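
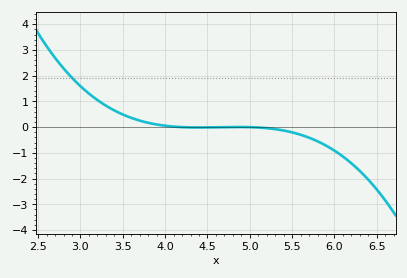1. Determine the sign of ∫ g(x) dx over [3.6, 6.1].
negative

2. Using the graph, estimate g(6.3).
-1.7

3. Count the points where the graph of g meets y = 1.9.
1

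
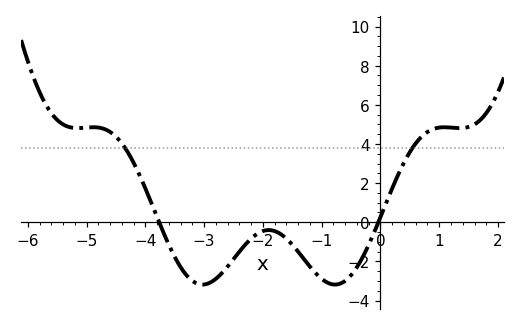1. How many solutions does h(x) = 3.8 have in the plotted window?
2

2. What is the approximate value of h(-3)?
-3.2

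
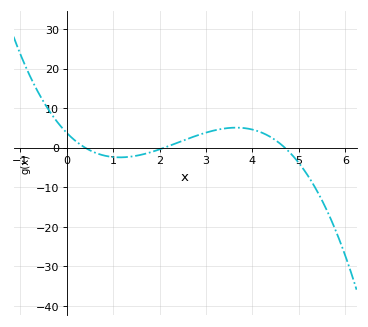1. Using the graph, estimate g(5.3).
-9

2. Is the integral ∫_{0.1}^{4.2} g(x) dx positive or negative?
positive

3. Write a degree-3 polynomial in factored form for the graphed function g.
y = -0.96(x - 0.4)(x - 2.1)(x - 4.7)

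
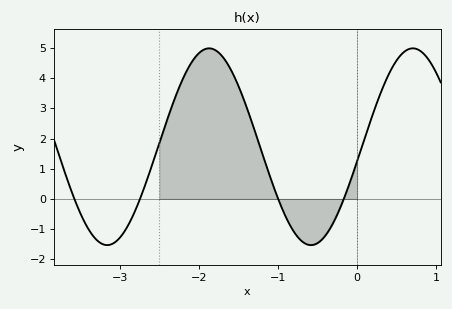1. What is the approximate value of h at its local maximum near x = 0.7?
5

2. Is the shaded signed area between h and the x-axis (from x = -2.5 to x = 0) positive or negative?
positive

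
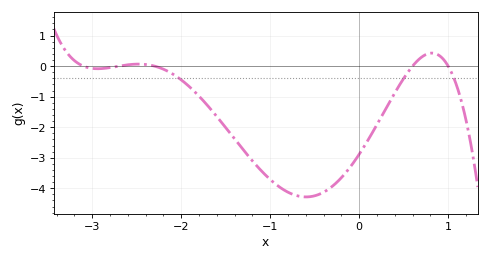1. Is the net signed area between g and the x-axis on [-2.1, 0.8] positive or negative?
negative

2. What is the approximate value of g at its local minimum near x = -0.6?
-4.28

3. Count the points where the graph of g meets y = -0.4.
3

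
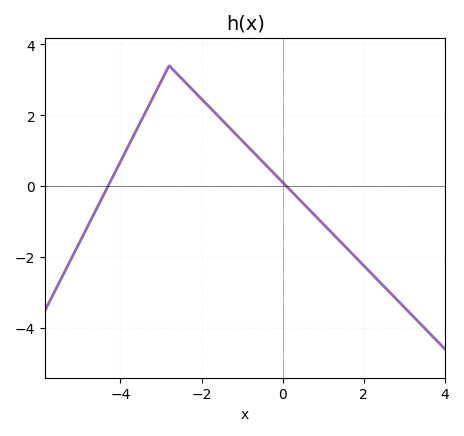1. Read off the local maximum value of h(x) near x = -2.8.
3.4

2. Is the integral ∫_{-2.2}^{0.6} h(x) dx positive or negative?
positive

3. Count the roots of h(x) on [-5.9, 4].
2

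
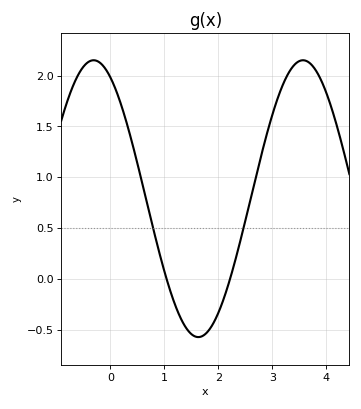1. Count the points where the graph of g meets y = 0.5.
2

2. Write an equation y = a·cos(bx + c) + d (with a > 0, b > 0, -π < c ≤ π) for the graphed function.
y = 1.36cos(1.62x + 0.5) + 0.79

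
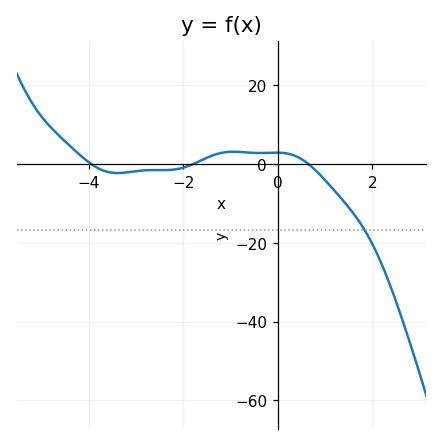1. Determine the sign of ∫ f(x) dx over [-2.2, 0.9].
positive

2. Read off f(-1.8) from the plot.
-0.057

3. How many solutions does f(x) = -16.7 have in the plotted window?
1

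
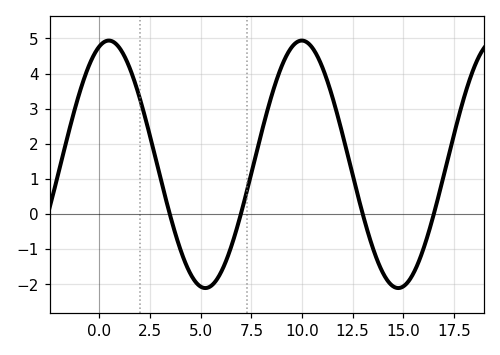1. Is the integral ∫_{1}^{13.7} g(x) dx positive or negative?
positive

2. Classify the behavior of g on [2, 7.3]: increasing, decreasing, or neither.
neither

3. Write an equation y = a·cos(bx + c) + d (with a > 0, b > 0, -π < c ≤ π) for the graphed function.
y = 3.53cos(0.66x - 0.31) + 1.41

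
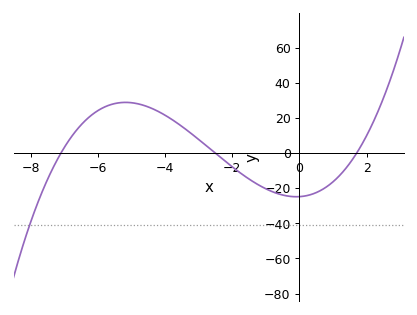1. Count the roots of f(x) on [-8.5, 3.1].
3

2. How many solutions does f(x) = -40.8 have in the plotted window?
1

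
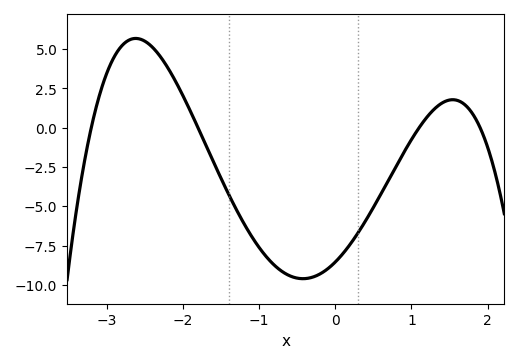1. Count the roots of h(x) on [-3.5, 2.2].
4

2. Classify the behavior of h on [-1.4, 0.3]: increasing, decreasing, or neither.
neither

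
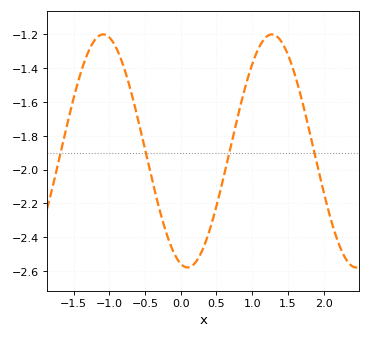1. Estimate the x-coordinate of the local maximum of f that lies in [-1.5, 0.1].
-1.09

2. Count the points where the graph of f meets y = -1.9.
4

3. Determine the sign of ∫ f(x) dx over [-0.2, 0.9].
negative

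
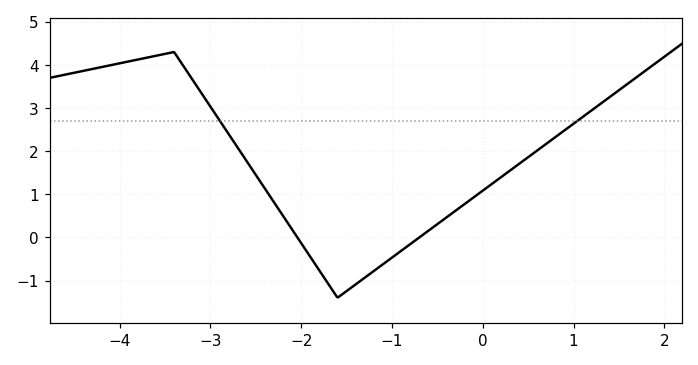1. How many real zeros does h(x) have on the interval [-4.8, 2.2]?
2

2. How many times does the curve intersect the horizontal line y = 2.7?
2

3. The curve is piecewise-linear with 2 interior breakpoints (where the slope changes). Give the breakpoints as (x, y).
(-3.4, 4.3); (-1.6, -1.4)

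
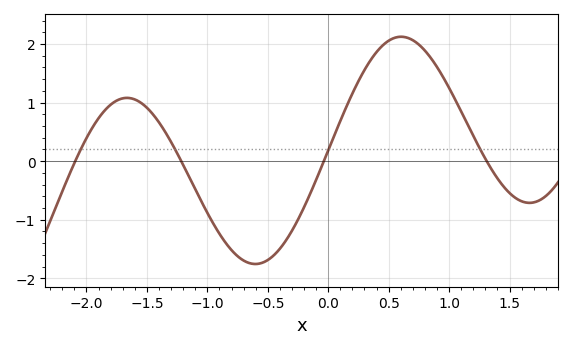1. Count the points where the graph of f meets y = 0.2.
4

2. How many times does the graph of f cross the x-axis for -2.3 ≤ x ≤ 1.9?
4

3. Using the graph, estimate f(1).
1.25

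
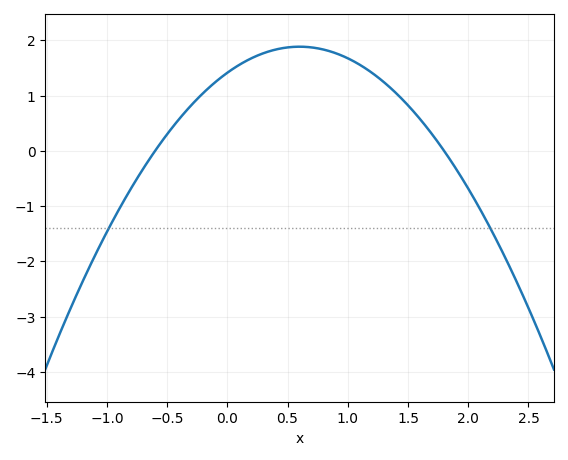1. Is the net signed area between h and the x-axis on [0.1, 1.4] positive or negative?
positive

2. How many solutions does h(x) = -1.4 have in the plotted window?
2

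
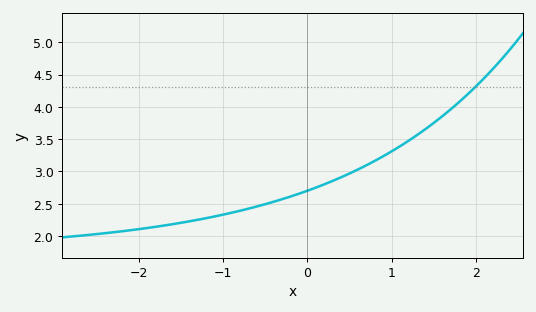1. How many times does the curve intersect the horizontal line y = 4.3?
1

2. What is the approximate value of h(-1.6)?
2.2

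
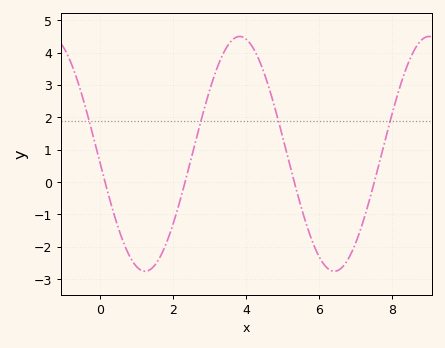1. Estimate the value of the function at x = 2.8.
2.1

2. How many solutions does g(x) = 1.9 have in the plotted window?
4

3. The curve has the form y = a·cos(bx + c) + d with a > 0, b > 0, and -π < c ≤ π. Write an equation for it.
y = 3.63cos(1.2x + 1.7) + 0.87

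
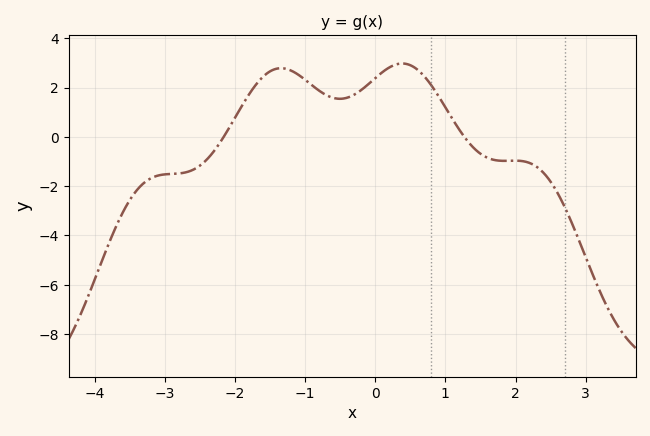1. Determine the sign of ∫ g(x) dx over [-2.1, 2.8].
positive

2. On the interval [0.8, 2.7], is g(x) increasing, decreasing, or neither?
neither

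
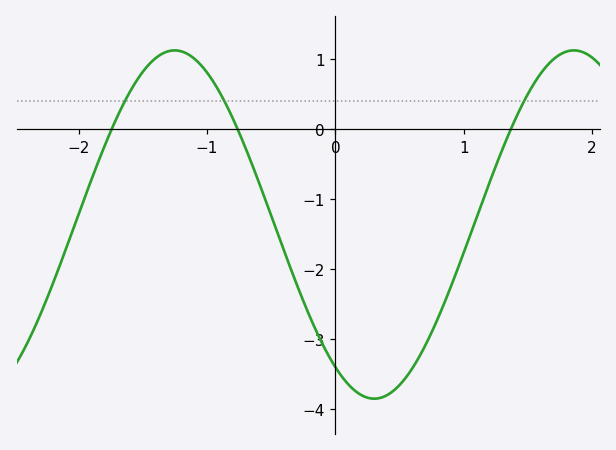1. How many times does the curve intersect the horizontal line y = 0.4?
3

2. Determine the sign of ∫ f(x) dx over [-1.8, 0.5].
negative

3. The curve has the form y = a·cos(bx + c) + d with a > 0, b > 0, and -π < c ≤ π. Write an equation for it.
y = 2.49cos(2x + 2.5) - 1.36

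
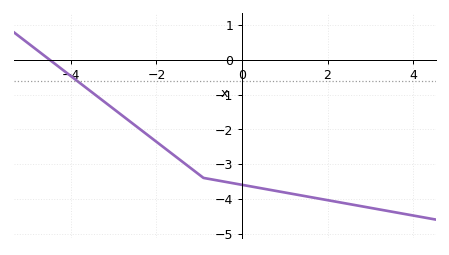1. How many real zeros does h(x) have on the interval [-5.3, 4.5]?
1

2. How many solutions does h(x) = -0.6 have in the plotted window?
1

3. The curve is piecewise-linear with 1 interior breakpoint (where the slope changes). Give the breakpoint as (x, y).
(-0.9, -3.4)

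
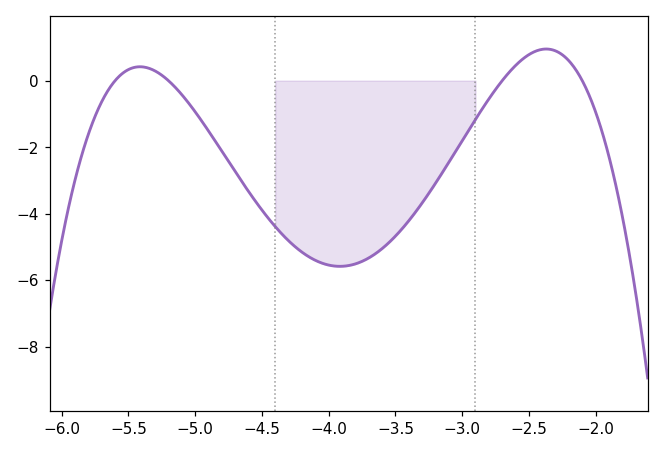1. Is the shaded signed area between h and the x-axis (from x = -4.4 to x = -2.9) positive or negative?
negative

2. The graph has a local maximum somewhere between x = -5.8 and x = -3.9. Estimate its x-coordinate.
-5.4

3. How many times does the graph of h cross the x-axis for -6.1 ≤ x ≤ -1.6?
4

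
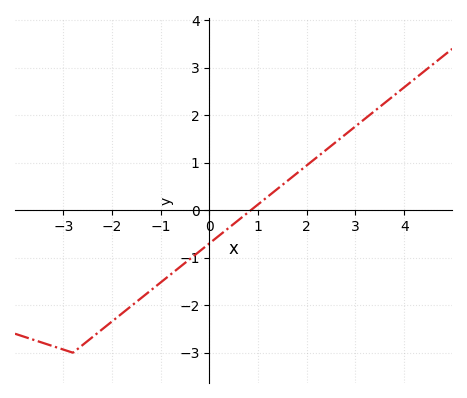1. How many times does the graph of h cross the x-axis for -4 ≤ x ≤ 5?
1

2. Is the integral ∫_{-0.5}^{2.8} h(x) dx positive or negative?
positive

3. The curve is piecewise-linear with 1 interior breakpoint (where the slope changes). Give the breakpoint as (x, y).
(-2.8, -3)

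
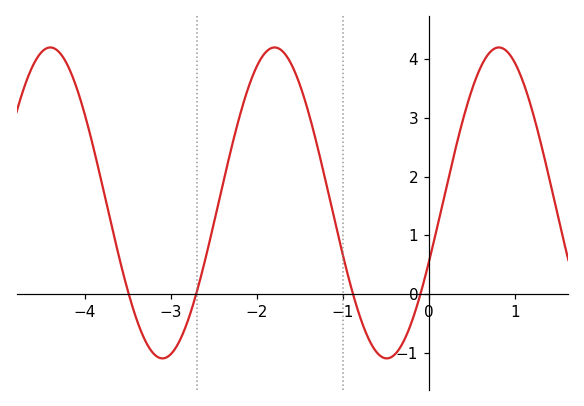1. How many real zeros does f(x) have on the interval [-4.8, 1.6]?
4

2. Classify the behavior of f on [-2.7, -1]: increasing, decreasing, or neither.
neither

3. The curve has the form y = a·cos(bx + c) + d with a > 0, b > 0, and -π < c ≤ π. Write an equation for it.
y = 2.65cos(2.4x - 2) + 1.55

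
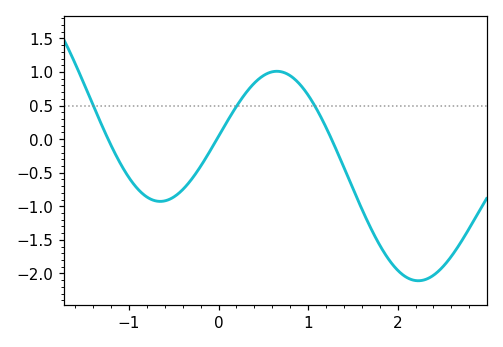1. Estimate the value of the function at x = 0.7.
1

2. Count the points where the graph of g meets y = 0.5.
3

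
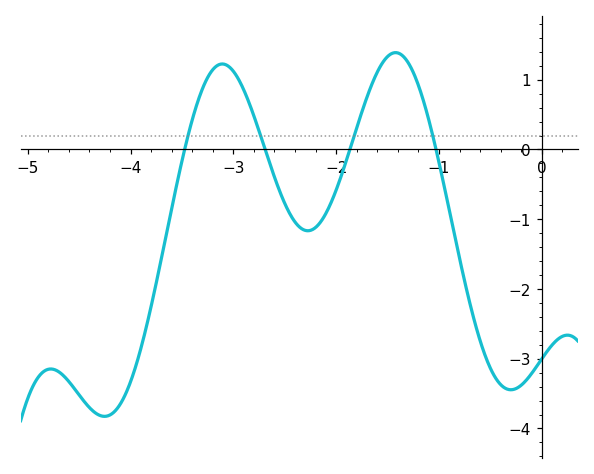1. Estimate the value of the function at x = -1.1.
0.4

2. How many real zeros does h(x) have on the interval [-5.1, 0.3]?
4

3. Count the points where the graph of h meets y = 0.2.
4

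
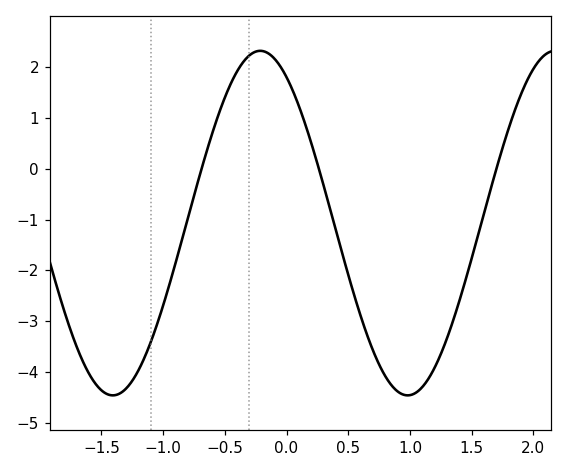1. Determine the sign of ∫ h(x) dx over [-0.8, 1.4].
negative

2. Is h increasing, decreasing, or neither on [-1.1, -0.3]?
increasing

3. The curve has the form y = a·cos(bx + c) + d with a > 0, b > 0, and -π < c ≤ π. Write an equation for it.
y = 3.39cos(2.6x + 0.56) - 1.07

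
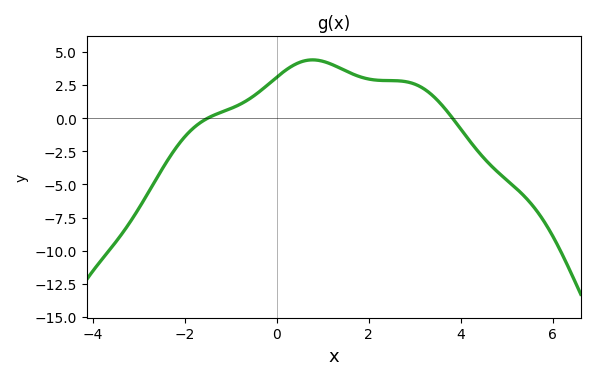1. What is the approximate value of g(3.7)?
0.5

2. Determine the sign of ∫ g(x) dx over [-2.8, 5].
positive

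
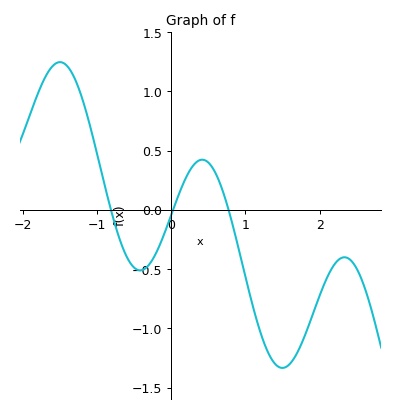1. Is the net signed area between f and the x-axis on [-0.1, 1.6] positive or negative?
negative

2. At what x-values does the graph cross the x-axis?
-0.8, 0, 0.8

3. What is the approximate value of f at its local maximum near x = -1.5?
1.25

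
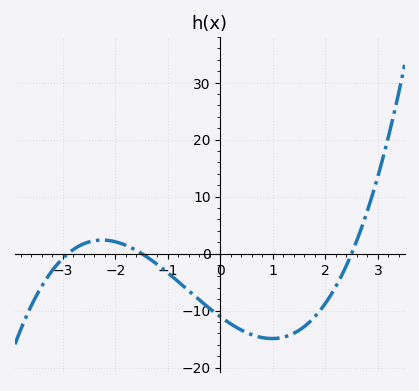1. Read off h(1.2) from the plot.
-14.7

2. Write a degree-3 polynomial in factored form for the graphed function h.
y = 1.02(x + 2.9)(x + 1.5)(x - 2.5)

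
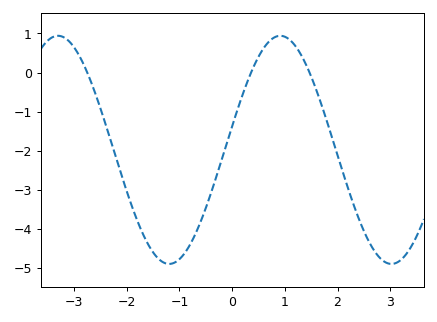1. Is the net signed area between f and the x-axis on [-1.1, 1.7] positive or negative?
negative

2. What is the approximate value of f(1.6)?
-0.458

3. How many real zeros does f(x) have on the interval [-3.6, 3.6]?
3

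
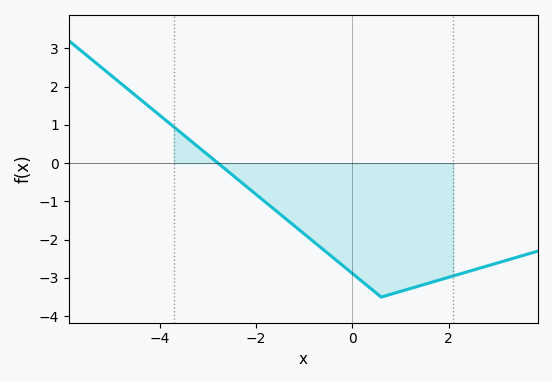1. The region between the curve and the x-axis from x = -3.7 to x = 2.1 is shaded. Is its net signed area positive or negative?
negative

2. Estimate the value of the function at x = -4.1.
1.36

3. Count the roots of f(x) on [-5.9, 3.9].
1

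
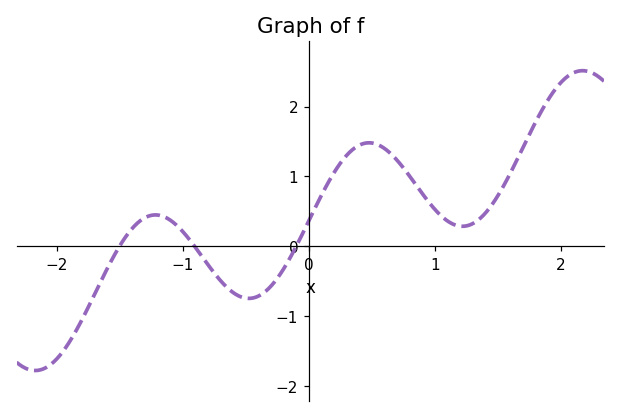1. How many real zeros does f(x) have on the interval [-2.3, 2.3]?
3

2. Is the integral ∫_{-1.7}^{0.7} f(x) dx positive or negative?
positive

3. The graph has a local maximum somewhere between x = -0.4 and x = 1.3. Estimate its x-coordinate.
0.5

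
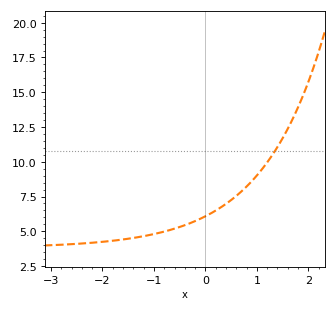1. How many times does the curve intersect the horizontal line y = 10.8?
1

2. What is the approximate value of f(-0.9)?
4.89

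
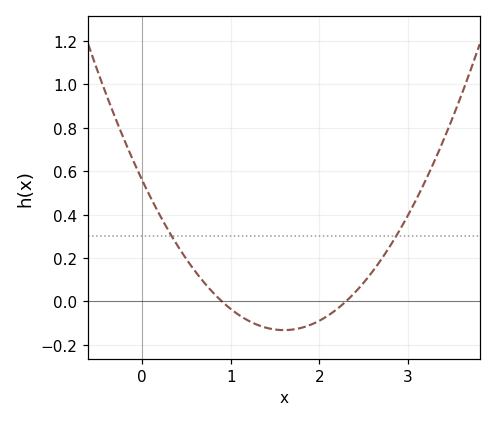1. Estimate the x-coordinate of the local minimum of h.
1.6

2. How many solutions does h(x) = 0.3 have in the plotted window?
2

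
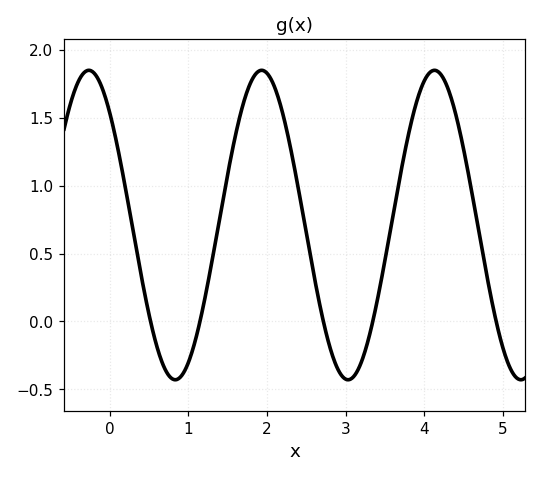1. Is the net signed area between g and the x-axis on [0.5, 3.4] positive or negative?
positive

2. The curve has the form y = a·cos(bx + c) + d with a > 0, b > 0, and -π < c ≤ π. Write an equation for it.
y = 1.14cos(2.86x + 0.762) + 0.71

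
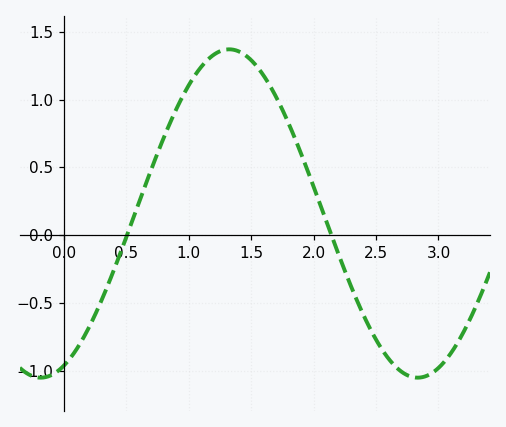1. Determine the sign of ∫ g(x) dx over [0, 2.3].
positive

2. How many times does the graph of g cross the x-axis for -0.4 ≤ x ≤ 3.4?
2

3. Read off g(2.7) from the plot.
-1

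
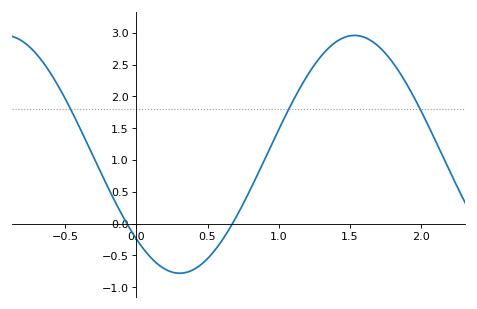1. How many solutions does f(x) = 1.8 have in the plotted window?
3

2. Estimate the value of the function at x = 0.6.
-0.27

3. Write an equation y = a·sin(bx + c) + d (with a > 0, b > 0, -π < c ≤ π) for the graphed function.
y = 1.87sin(2.56x - 2.35) + 1.09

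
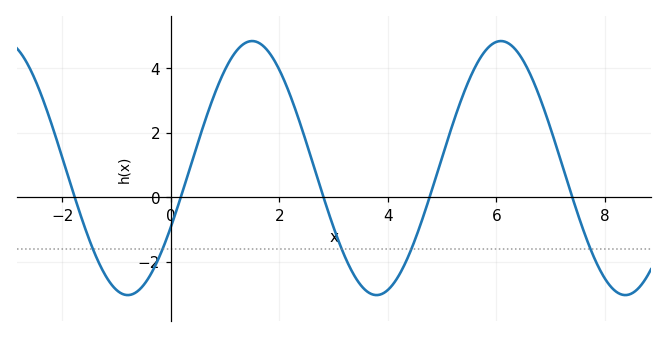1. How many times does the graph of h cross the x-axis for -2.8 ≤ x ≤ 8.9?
5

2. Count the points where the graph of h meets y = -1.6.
5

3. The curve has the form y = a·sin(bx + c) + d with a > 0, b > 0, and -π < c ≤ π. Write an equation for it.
y = 3.94sin(1.4x - 0.48) + 0.9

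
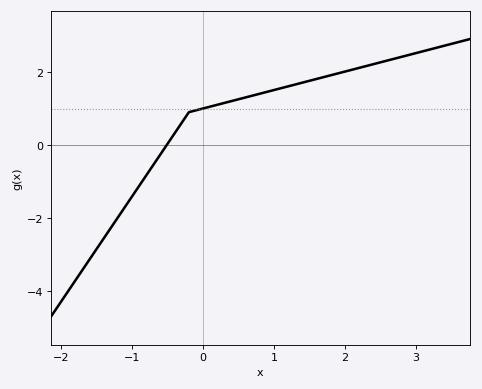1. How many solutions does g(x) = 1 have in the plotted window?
1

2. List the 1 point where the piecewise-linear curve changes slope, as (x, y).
(-0.2, 0.9)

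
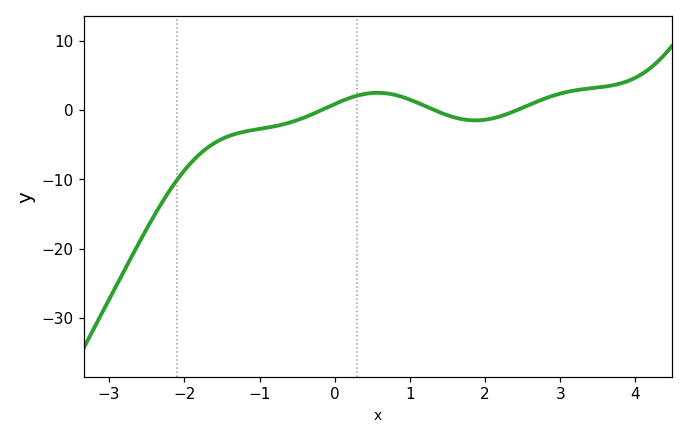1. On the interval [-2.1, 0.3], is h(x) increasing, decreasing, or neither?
increasing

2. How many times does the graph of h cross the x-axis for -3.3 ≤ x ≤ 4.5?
3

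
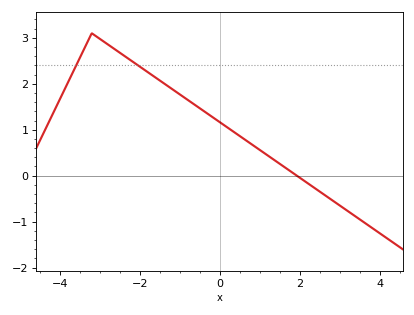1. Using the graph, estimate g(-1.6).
2.13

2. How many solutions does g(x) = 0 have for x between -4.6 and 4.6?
1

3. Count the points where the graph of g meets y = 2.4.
2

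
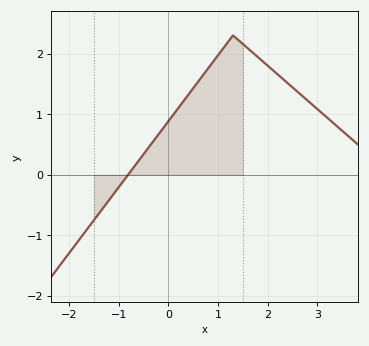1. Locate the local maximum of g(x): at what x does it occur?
1.3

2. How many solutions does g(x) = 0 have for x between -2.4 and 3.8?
1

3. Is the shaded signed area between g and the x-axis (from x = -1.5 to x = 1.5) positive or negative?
positive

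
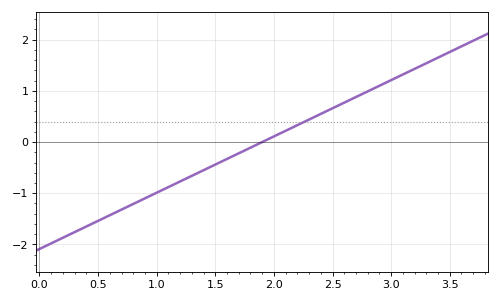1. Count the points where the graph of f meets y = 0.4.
1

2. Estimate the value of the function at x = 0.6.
-1.4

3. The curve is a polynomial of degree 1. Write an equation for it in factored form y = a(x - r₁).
y = 1.1(x - 1.9)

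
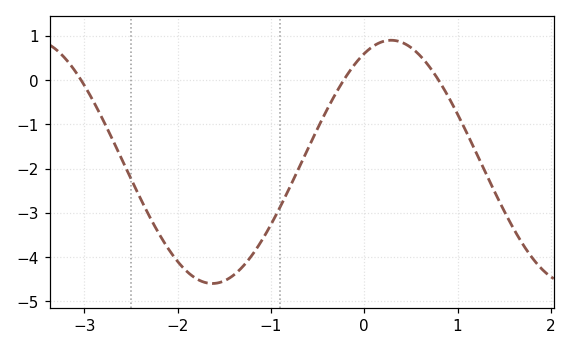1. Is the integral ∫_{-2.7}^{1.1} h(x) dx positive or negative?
negative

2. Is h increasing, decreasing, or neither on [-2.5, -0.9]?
neither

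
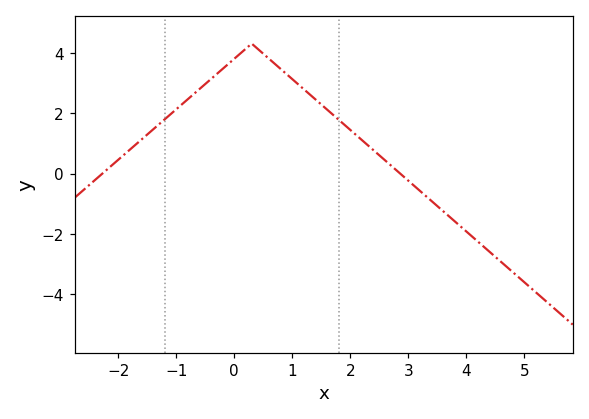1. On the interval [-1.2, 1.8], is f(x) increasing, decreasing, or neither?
neither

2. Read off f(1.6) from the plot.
2.12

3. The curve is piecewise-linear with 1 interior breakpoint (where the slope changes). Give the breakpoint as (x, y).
(0.3, 4.3)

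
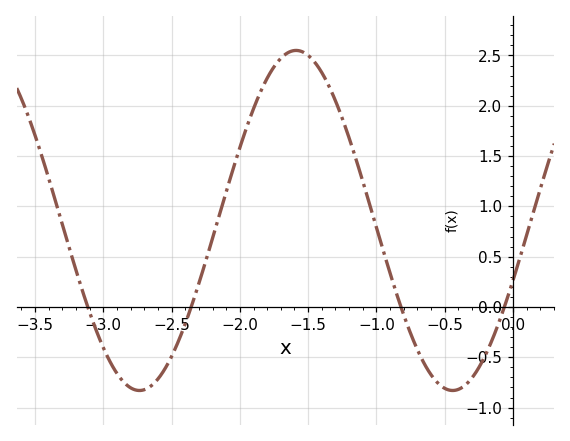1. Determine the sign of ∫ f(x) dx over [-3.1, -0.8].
positive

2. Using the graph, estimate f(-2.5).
-0.5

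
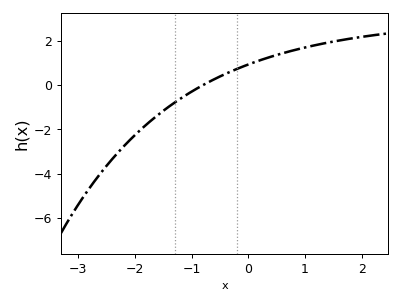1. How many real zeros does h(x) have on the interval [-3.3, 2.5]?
1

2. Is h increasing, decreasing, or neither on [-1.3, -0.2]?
increasing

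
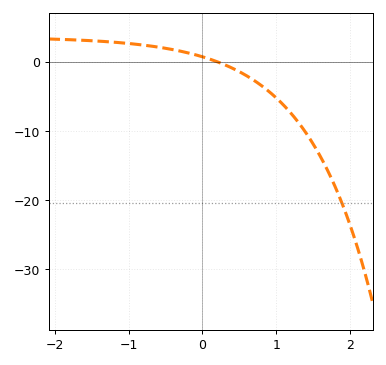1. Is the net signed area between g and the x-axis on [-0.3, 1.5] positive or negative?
negative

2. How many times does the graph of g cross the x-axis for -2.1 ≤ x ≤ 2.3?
1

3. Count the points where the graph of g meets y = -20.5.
1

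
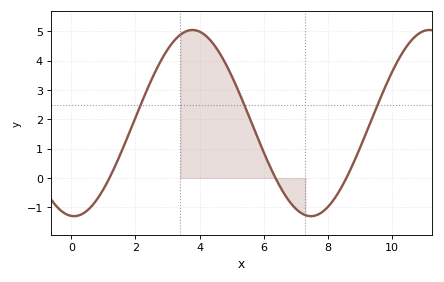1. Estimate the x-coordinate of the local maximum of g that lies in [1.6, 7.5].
3.78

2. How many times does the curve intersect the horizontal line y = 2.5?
3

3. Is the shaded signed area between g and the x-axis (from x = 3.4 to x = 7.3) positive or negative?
positive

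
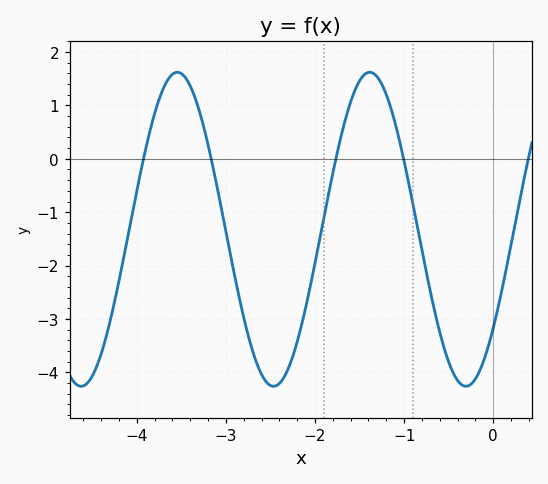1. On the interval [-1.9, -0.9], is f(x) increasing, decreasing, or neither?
neither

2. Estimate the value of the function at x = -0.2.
-4.1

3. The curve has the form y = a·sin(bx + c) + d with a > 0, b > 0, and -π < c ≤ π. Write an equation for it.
y = 2.94sin(2.9x - 0.68) - 1.32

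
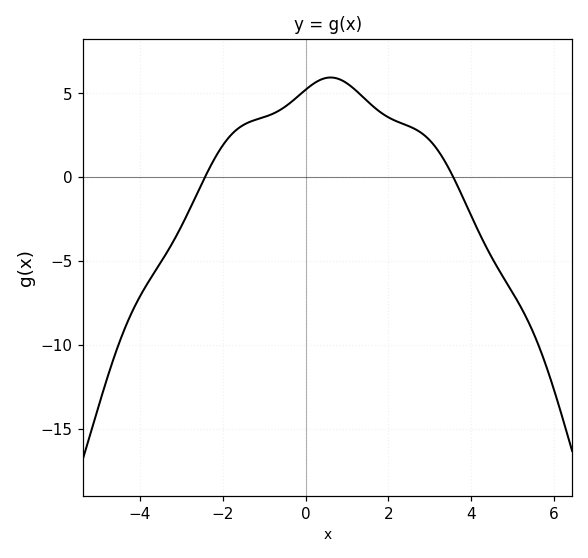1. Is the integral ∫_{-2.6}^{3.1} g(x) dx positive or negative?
positive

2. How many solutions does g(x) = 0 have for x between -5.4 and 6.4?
2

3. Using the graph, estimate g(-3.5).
-5.1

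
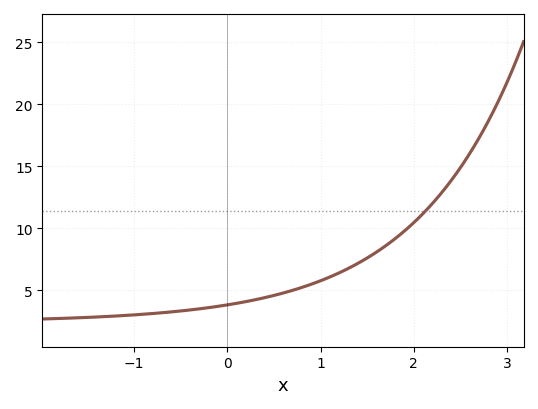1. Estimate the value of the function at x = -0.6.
3.5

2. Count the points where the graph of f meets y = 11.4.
1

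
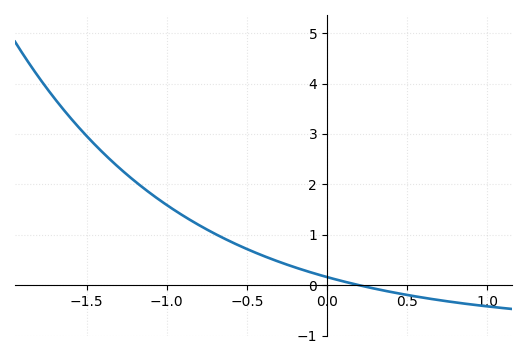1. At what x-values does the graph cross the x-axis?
0.198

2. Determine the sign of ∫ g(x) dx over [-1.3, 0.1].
positive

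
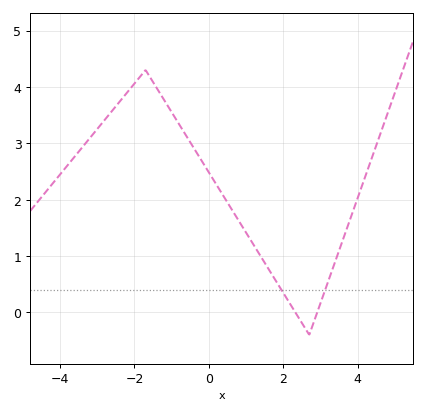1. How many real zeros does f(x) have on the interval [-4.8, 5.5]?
2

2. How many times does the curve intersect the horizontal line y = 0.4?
2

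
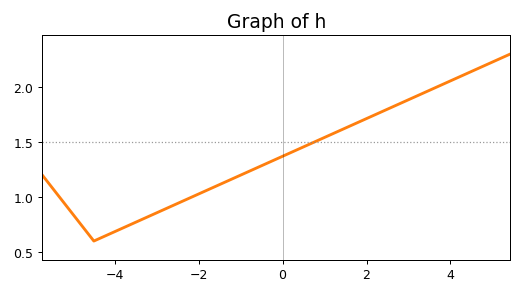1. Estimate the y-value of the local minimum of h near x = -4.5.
0.6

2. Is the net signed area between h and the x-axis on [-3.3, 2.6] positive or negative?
positive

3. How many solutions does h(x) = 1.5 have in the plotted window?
1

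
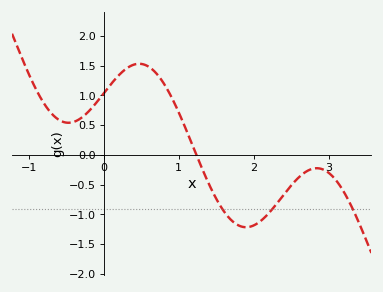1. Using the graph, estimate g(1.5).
-0.733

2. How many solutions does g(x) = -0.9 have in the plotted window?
3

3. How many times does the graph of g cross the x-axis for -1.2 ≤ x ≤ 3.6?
1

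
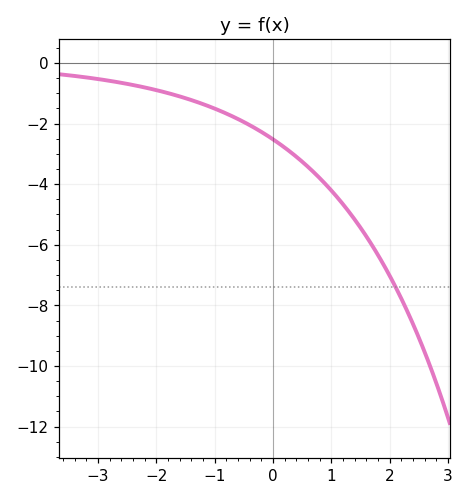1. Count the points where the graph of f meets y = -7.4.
1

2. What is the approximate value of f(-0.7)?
-1.76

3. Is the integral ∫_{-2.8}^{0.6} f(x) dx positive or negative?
negative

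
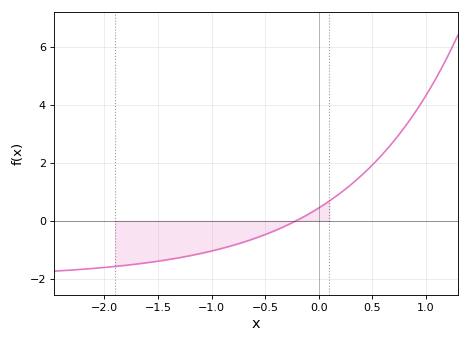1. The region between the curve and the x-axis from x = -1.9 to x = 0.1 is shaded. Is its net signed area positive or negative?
negative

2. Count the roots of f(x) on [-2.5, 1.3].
1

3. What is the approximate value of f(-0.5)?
-0.4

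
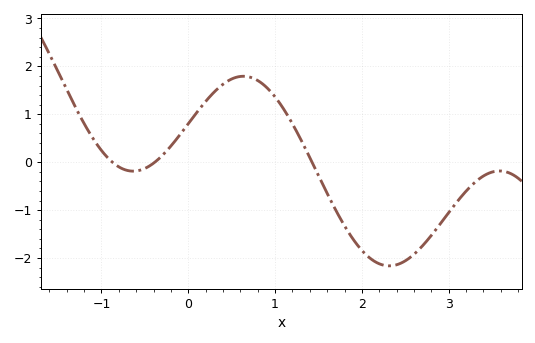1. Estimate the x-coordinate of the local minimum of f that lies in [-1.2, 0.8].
-0.6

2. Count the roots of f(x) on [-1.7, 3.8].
3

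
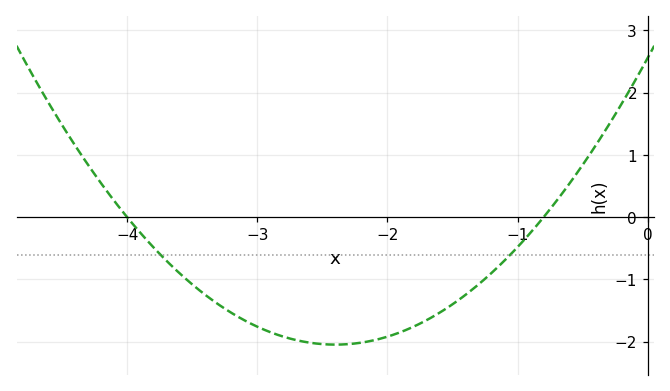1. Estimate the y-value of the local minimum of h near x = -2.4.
-2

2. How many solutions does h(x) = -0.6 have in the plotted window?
2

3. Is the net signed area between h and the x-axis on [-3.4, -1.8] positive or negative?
negative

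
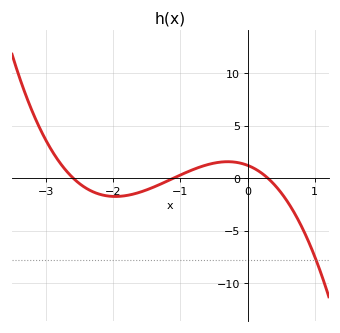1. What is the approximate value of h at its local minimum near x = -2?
-2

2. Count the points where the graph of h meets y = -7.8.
1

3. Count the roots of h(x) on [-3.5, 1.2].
3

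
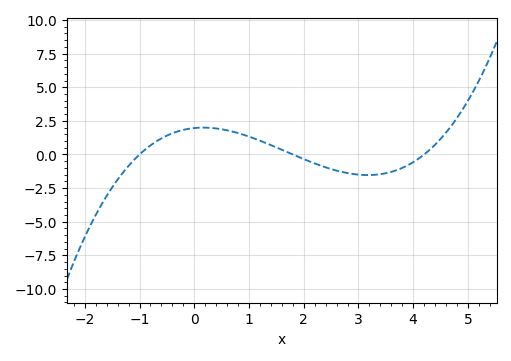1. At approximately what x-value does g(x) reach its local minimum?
3.2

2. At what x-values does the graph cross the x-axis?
-1, 1.8, 4.2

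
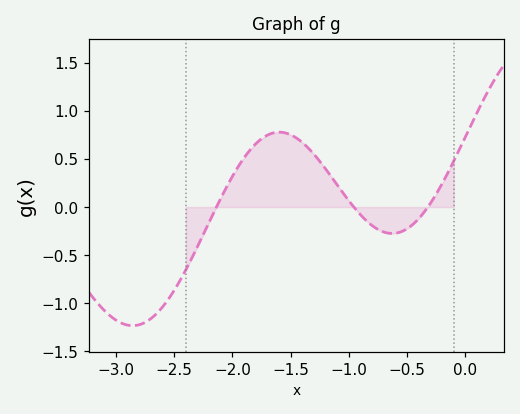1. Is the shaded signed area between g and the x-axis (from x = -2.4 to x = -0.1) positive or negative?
positive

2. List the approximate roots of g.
-2.14, -0.958, -0.323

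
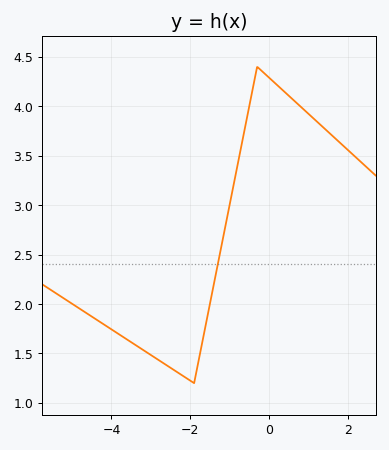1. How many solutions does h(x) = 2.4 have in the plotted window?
1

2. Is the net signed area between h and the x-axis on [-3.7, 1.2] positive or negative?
positive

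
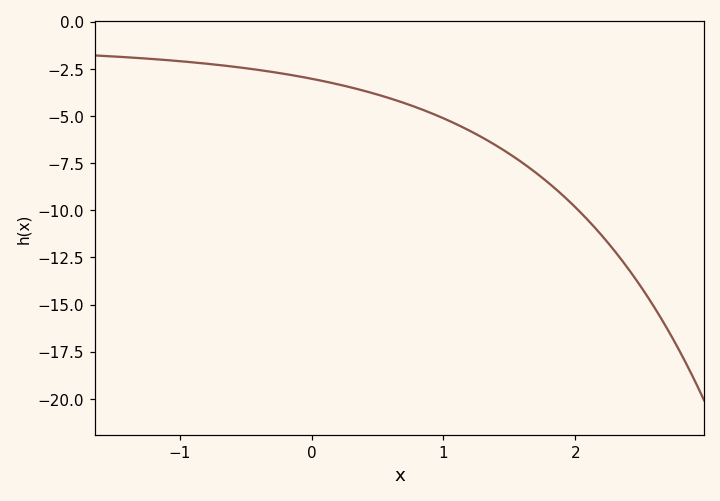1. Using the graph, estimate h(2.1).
-10.5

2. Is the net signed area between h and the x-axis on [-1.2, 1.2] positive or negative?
negative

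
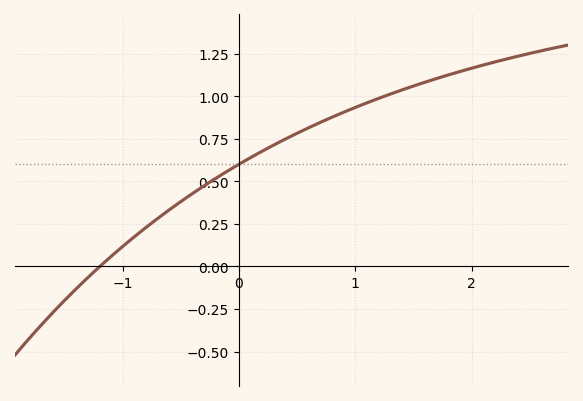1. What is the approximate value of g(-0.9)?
0.15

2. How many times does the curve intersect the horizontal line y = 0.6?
1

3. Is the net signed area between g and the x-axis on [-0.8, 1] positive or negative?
positive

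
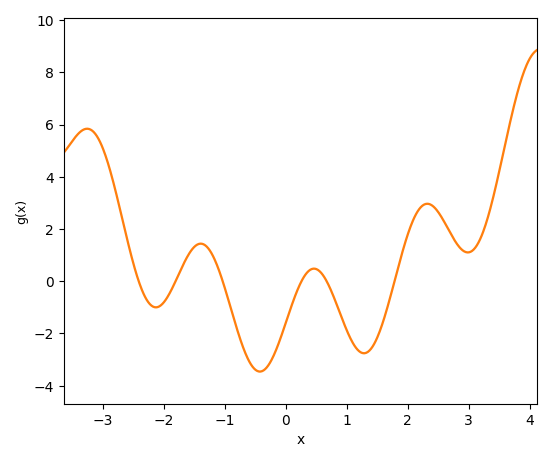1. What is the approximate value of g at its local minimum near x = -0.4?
-3.46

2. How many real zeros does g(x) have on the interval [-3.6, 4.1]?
6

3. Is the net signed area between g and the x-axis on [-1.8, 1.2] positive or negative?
negative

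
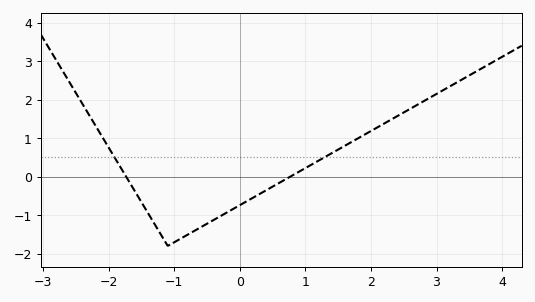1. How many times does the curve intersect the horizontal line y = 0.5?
2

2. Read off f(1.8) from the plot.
0.993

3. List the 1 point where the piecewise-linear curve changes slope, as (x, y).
(-1.1, -1.8)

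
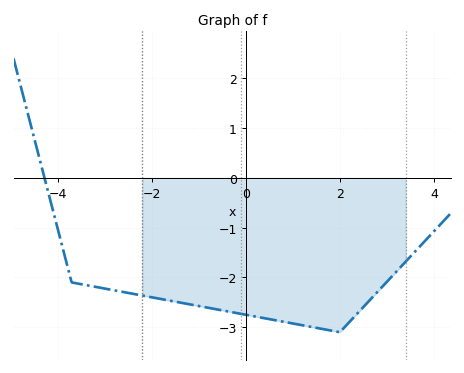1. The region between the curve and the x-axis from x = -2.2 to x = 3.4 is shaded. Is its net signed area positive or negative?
negative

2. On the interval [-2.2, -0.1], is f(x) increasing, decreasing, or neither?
decreasing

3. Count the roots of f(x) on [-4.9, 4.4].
1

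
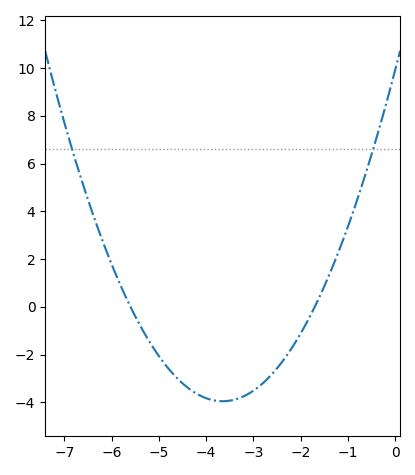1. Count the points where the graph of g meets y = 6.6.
2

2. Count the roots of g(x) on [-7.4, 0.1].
2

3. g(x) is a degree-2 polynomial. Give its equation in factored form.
y = 1.04(x + 5.6)(x + 1.7)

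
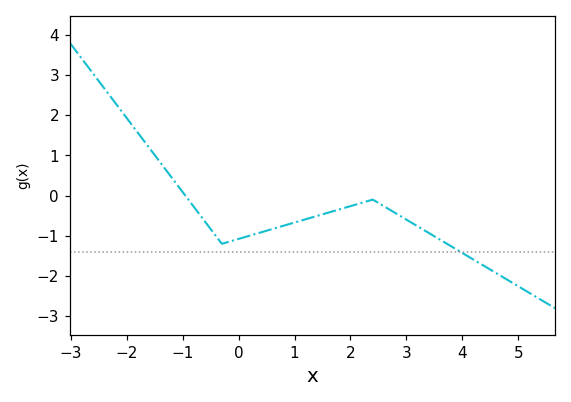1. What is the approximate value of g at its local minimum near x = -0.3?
-1.2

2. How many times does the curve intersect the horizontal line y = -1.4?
1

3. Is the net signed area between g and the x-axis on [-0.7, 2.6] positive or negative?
negative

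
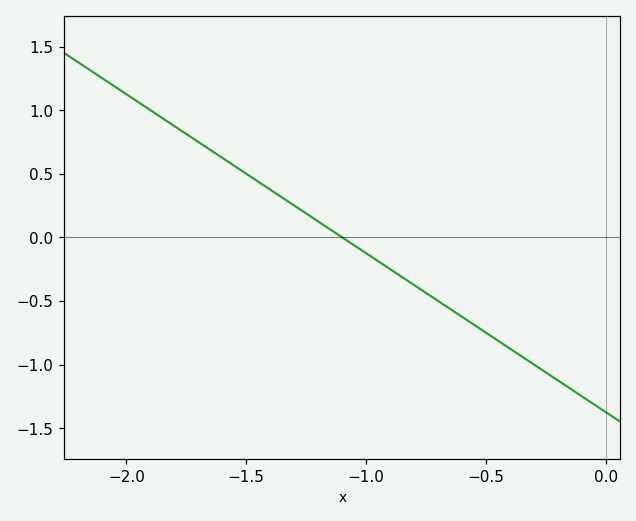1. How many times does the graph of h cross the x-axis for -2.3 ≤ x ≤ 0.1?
1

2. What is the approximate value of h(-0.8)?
-0.375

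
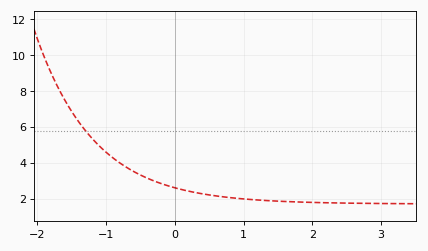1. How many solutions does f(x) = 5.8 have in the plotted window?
1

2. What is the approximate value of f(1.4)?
1.9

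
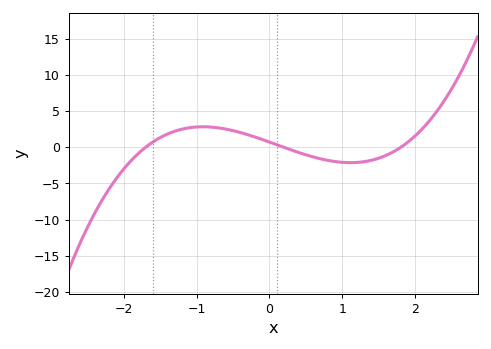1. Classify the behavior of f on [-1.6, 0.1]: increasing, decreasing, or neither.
neither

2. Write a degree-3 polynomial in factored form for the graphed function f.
y = 1.2(x + 1.7)(x - 0.2)(x - 1.8)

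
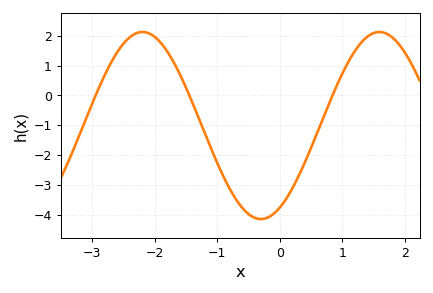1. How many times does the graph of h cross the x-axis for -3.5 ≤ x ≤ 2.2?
3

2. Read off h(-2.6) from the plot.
1.4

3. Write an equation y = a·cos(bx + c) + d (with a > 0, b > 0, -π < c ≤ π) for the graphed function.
y = 3.14cos(1.7x - 2.6) - 1.01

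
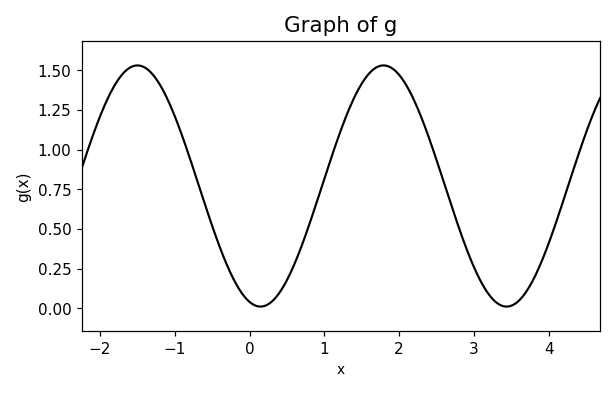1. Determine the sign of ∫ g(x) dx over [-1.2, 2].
positive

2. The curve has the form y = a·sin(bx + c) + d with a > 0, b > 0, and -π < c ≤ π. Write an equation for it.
y = 0.76sin(1.91x - 1.85) + 0.77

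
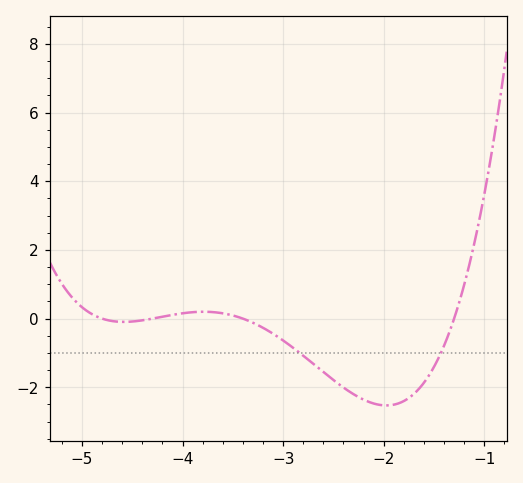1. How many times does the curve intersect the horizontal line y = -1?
2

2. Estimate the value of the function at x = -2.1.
-2.4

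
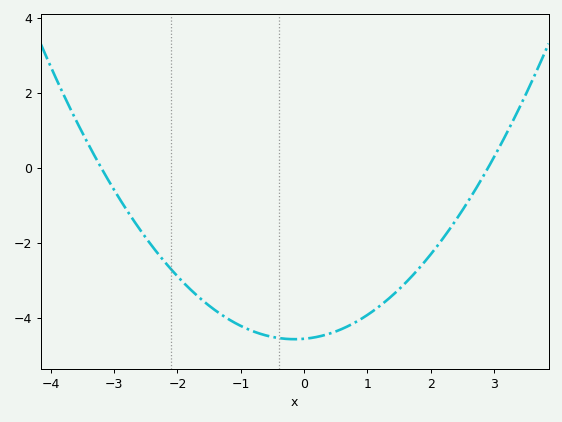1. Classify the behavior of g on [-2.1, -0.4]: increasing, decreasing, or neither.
decreasing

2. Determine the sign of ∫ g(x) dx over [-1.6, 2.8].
negative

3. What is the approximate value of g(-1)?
-4.2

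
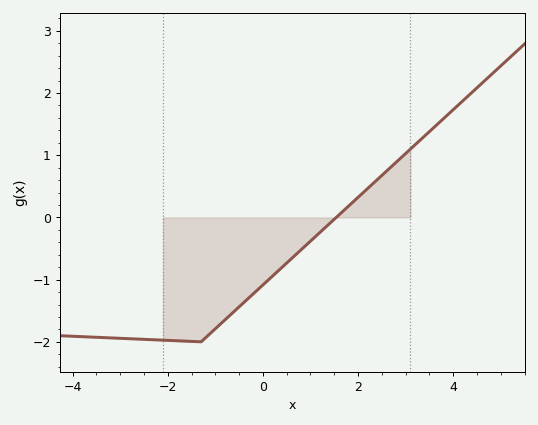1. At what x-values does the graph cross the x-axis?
1.6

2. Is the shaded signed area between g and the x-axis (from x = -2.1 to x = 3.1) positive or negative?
negative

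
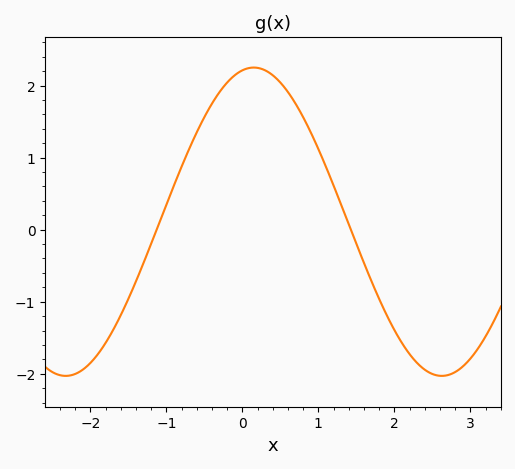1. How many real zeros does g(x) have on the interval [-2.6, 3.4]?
2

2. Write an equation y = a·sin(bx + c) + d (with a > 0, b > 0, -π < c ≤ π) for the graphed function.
y = 2.14sin(1.27x + 1.38) + 0.11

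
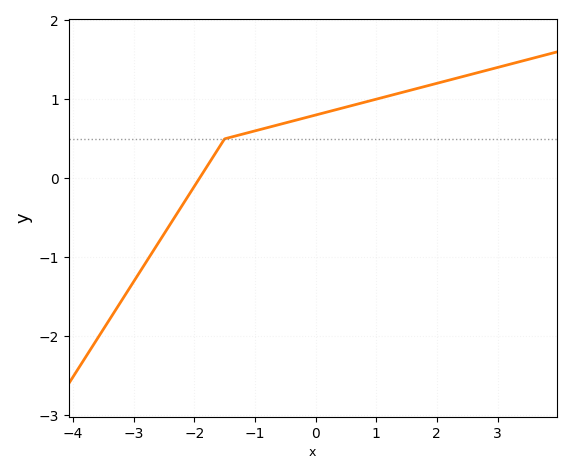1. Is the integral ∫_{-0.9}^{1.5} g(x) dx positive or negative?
positive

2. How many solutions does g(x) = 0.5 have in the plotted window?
1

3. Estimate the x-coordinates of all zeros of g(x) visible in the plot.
-2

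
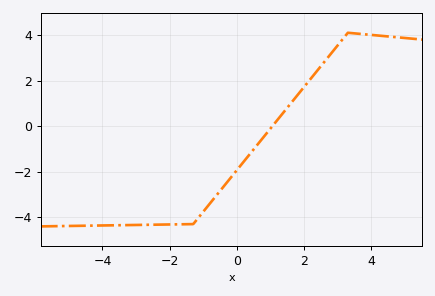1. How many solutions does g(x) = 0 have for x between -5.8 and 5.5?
1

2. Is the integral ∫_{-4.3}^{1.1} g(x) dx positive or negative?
negative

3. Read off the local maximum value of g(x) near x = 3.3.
4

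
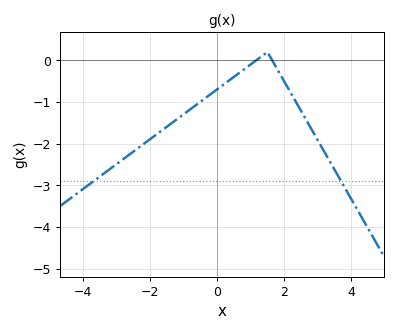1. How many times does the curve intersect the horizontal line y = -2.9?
2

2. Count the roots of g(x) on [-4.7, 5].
2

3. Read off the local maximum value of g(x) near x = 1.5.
0.2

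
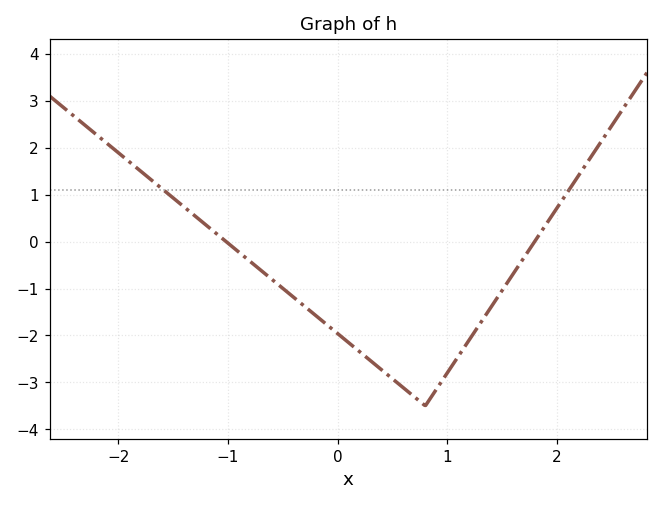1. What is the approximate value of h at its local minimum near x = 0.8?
-3.5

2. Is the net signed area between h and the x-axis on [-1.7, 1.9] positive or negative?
negative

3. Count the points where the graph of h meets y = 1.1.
2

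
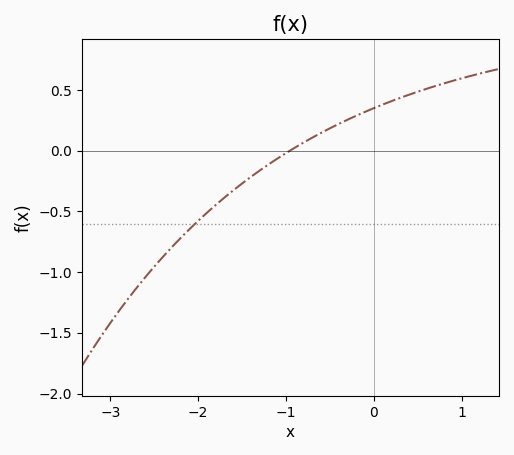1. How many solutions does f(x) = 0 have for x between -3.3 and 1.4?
1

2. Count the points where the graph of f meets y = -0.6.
1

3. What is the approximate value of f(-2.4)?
-0.873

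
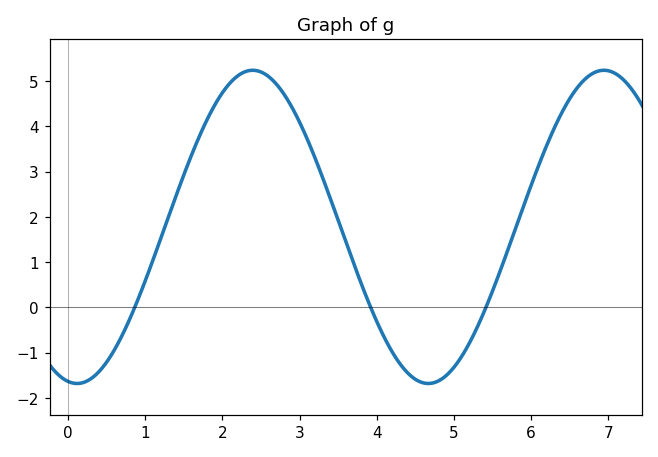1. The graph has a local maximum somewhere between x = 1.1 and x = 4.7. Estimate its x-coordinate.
2.39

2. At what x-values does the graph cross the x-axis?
0.863, 3.92, 5.42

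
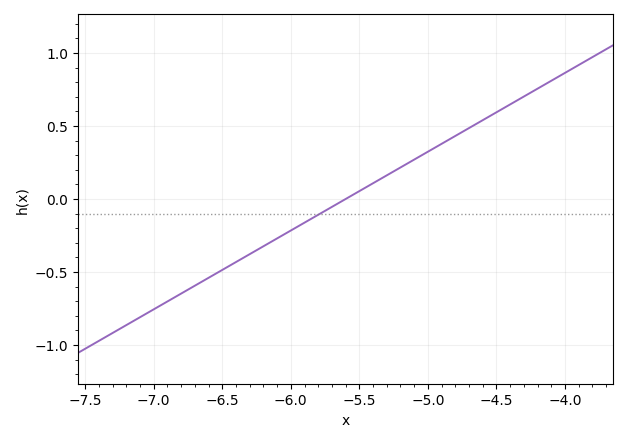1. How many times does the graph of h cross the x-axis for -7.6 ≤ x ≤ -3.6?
1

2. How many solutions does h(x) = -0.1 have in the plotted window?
1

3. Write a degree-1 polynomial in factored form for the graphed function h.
y = 0.54(x + 5.6)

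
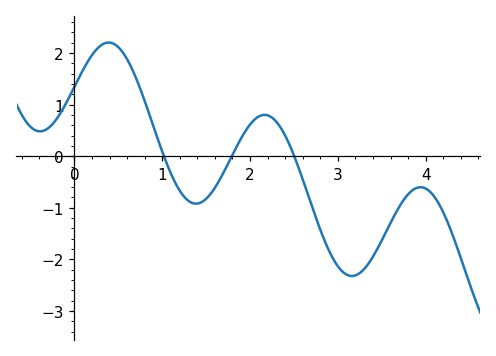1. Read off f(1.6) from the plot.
-0.612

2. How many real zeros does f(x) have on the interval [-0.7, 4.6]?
3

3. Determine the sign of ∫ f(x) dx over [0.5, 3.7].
negative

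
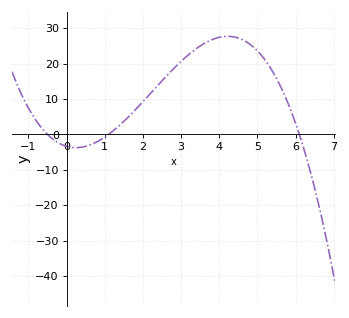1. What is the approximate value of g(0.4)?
-3.59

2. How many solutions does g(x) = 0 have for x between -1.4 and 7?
3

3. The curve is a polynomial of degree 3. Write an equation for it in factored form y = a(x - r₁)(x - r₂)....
y = -1(x + 0.5)(x - 1.1)(x - 6.1)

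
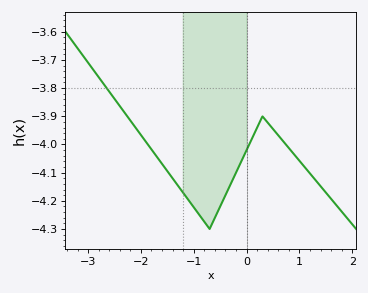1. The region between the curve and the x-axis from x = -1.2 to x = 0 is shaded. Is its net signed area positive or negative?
negative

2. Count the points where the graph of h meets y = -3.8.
1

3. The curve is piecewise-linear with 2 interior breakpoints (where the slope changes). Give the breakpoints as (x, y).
(-0.7, -4.3); (0.3, -3.9)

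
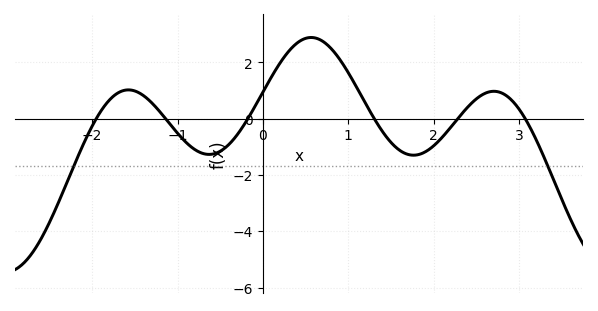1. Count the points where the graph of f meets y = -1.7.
2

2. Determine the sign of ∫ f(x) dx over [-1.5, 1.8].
positive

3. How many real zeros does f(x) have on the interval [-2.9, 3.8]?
6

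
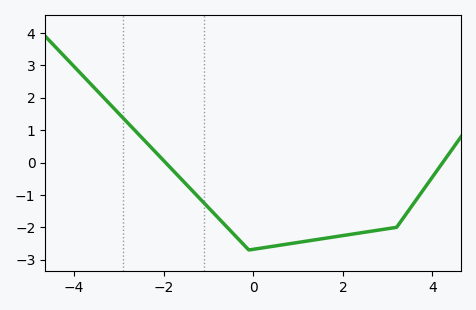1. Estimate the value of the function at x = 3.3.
-1.8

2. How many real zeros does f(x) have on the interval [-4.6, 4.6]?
2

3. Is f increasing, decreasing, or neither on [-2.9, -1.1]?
decreasing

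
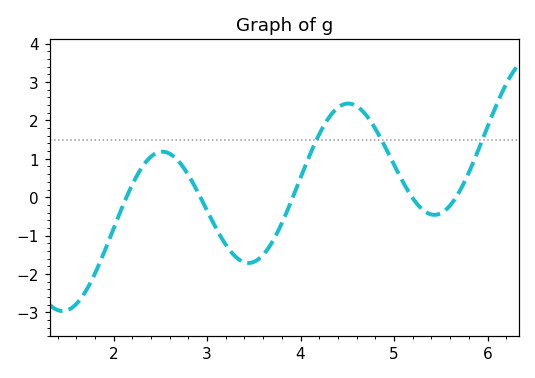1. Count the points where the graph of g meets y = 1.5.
3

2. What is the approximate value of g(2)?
-0.8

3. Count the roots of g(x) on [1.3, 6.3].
5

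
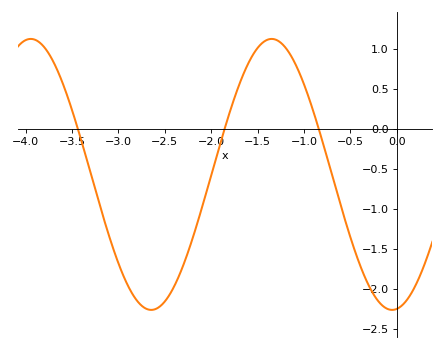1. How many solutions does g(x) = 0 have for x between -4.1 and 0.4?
3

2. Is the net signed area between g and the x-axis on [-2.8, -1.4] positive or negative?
negative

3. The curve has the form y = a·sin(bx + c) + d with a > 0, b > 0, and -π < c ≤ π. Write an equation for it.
y = 1.69sin(2.42x - 1.45) - 0.57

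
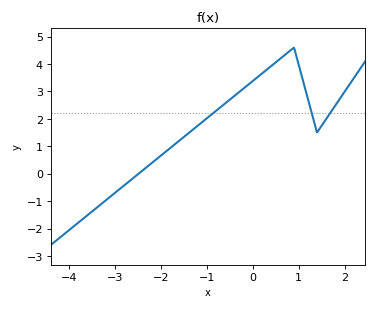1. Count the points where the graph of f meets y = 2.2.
3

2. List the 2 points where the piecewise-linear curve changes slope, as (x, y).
(0.9, 4.6); (1.4, 1.5)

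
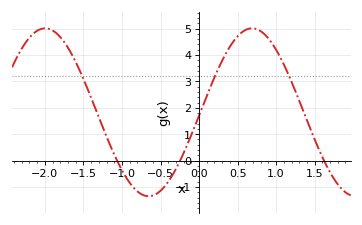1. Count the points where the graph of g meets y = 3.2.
3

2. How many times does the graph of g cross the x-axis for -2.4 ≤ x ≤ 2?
3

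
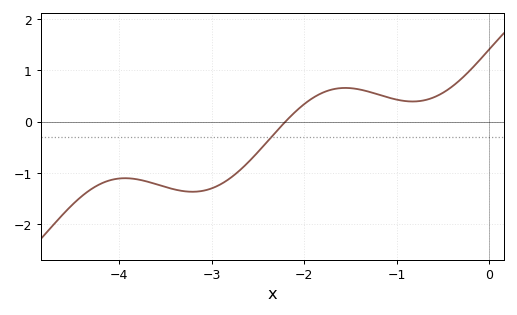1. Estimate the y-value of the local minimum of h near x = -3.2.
-1.37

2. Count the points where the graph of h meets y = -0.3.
1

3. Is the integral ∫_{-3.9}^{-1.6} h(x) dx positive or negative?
negative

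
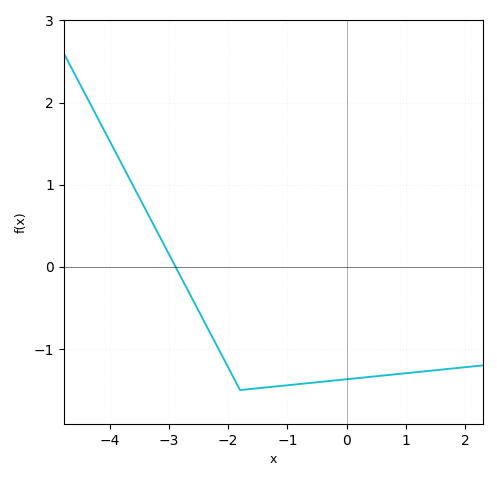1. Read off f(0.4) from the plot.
-1.34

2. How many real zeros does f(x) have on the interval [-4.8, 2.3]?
1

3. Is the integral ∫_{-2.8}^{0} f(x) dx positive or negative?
negative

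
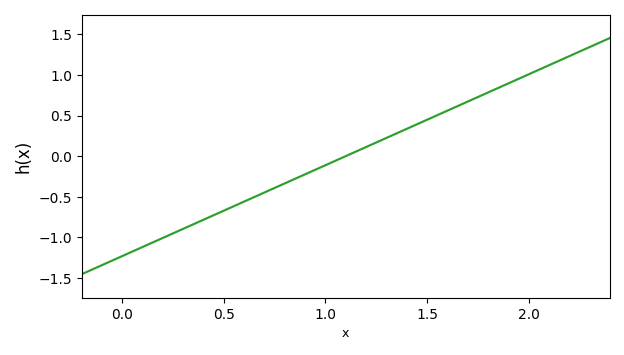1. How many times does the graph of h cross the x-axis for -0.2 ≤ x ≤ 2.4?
1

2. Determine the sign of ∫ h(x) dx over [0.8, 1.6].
positive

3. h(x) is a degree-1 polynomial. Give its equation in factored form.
y = 1.12(x - 1.1)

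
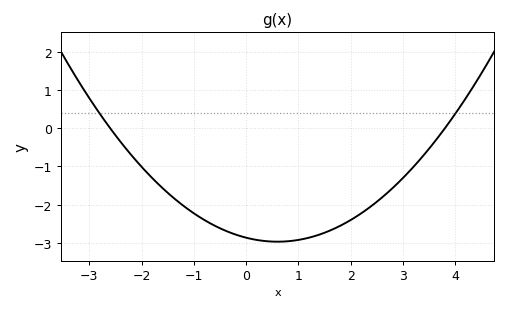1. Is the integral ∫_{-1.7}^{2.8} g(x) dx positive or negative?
negative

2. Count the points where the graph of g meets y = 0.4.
2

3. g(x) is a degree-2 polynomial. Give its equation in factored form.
y = 0.29(x + 2.6)(x - 3.8)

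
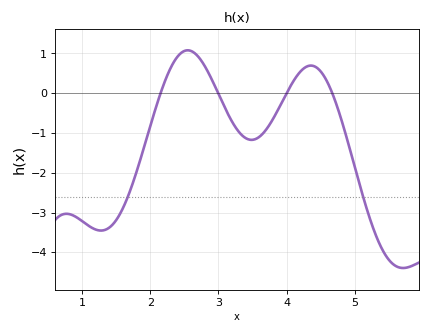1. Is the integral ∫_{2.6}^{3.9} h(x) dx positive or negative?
negative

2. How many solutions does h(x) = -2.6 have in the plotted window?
2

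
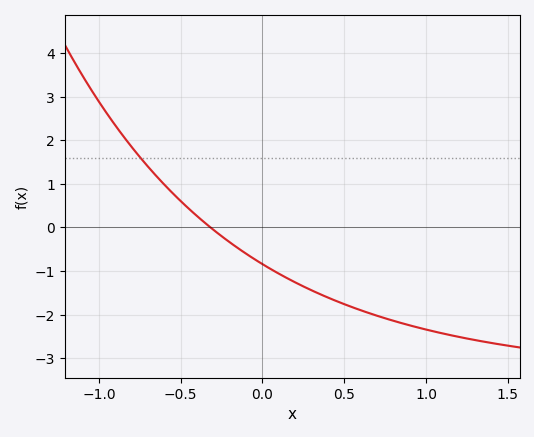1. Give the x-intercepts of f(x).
-0.3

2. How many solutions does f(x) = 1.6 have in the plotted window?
1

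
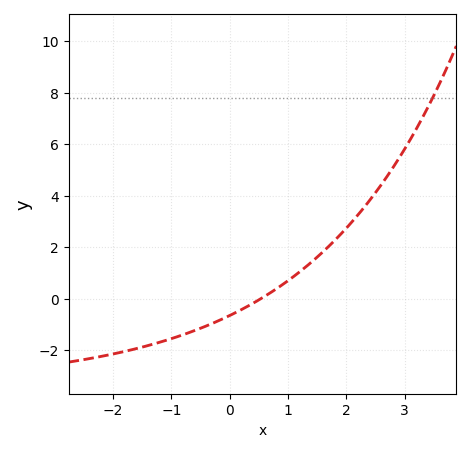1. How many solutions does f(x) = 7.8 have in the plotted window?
1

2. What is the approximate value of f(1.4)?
1.4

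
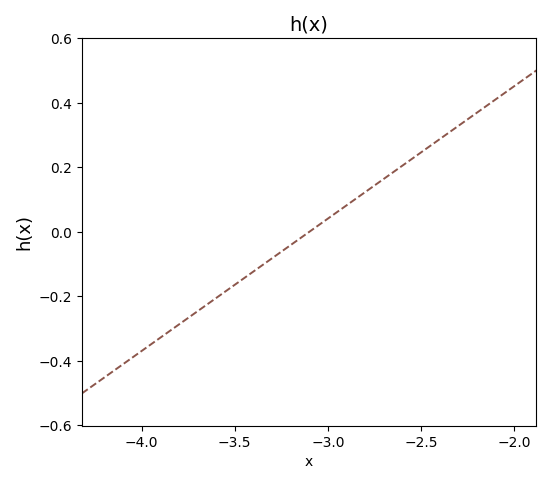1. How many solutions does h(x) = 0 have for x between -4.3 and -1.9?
1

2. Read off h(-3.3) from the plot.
-0.082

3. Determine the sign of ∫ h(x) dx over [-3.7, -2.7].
negative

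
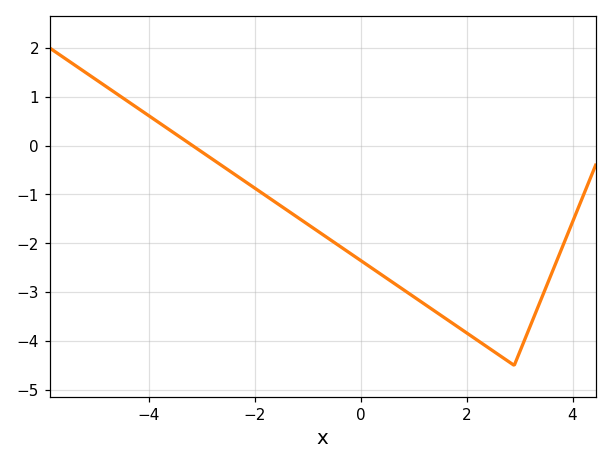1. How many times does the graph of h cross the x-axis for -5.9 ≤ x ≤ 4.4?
1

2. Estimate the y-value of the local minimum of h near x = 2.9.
-4.5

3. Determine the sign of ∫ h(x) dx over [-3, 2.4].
negative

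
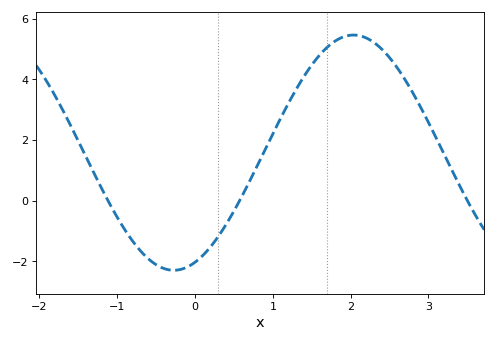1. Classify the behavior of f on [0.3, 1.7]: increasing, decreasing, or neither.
increasing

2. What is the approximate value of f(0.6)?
0.2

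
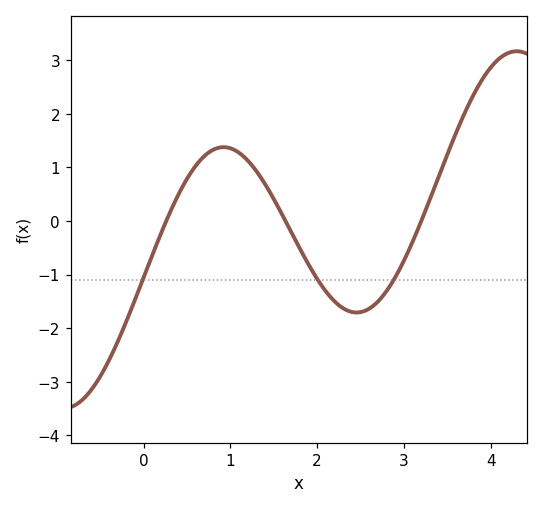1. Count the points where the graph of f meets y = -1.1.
3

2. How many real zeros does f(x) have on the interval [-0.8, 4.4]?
3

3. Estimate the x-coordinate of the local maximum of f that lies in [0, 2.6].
0.923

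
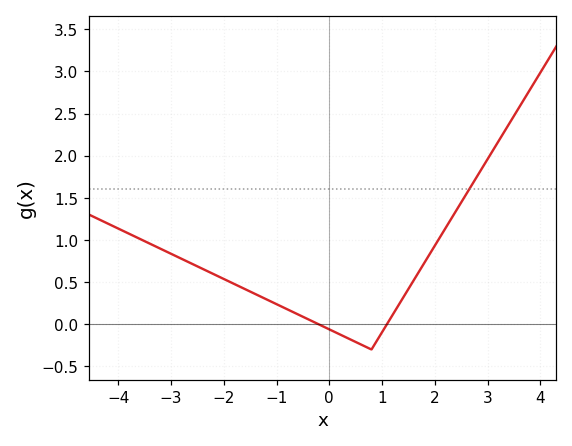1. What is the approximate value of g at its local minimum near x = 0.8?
-0.3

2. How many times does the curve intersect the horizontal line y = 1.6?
1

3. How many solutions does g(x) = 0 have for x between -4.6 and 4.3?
2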